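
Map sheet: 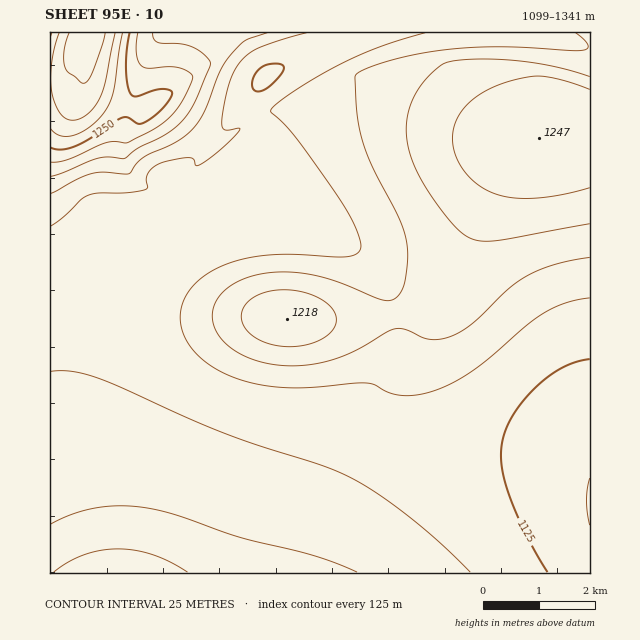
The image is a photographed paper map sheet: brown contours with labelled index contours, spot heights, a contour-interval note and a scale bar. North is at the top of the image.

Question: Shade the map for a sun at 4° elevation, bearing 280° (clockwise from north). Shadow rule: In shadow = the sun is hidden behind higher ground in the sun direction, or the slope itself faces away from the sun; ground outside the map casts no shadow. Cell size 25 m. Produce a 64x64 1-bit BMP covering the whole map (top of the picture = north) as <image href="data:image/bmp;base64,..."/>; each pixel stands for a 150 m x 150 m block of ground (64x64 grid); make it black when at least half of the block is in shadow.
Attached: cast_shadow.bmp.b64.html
<image width="64" height="64" href="data:image/bmp;base64,Qk0+AgAAAAAAAD4AAAAoAAAAQAAAAEAAAAABAAEAAAAAAAACAAATCwAAEwsAAAIAAAAAAAAA////AAAAAAAAAAAAAAAAAAAAAAAAAAAAAAAAAAAAAAAAAAAAAAAAAAAAAAAAAAAAAAAAAAAAAAAAAAAAAAAAAAAAAAAAAAAAAAAAAAAAAAAAAAAAAAAAAAAAAAAAAAAAAAAAAAAAAAAAAAAAAAAAAAAAAAAAAAAAAAAAAAAAAAAAAAAAAAAAAAAAAAAAAAAAAAAAAAAAAAAAAAAAAAAAAAAAAAAAAAAAAAAAAAAAAAAAAAAAAAAAAAAAAAAAAAAAAAAAAAAAAAAAAAAAAAAAAAAAAAAAAAAAAAAAAAAAAAAAAAAAAAAAAAAAAAAAAAAAAAAAAAAAAAAAAAAAAAAAAAAAAAAAAAAAAAAAAAAAAAAAAAAAAAAAAAAAAAAAAAAAAAAAAAAAAAAAAAAAAAAAAAAAAAAAAAAAAAAAAAAAAAAAAAAAAAAAAAAAAAAAAAAAAAAAAAAAAAAAAAAAAAAAAAAAAAAAAAAAAAAAAAAAAAAAAAAAAAAAAAAwAAAAAAAAODwAAAAAAAA8fgAAAAAAAB5+AAAAAAAAHn+AAAAAAAAfP/AAAAAAAA+f/AAAAAAAD4/+AAAAAAAPz/8AAAAAAAfn/4AAAAAAB+P/wAAAAAAH8f/AAAAAAAf4f8AAAAAAB/4/wAAAAAAH/5/AAAAAAAf/58AAAAAAA/8BwAAAAAAD+AAAAAAAAA=="/>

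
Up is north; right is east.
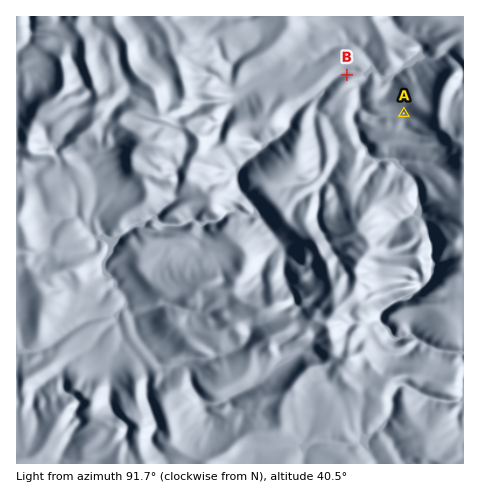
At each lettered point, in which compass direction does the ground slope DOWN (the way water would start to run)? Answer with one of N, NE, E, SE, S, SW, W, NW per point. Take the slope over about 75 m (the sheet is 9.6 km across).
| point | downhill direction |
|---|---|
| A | SW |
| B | N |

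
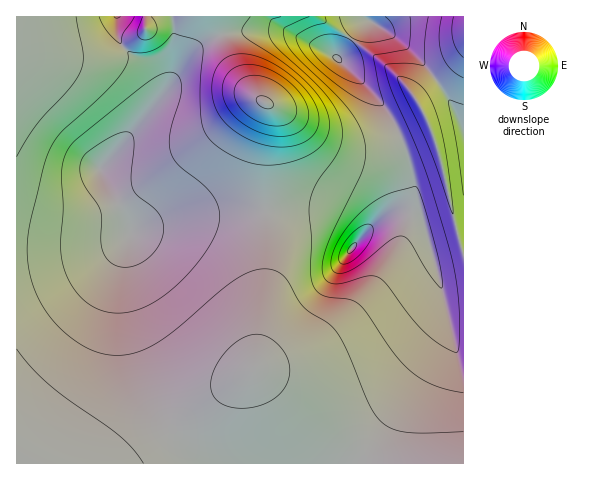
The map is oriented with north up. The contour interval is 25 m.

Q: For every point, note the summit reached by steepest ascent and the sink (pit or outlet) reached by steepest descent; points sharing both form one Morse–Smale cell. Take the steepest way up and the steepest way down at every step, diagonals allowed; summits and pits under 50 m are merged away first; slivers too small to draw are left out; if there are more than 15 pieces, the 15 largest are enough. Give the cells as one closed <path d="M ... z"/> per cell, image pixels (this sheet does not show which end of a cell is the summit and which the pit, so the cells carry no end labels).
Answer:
<path d="M216 16l-200 1 0 446 447 1 1-334-9-21-20-29-20 17 11 19 3 8-2 2-28 12-27 9-16 1-21-5-55-34-18-8-11-10-20-30z"/><path d="M364 16l-147 0 0 2 8 29 8 19 9 15 15 17 31 16 27 19 20 10 27 5 28-6 37-16 2-2-3-8-11-19 21-17-31-35-16-13-21-11z"/><path d="M463 16l-98 1 3 4 21 11 16 13 32 34 27-25z"/><path d="M463 54l-27 26 19 29 8 20z"/>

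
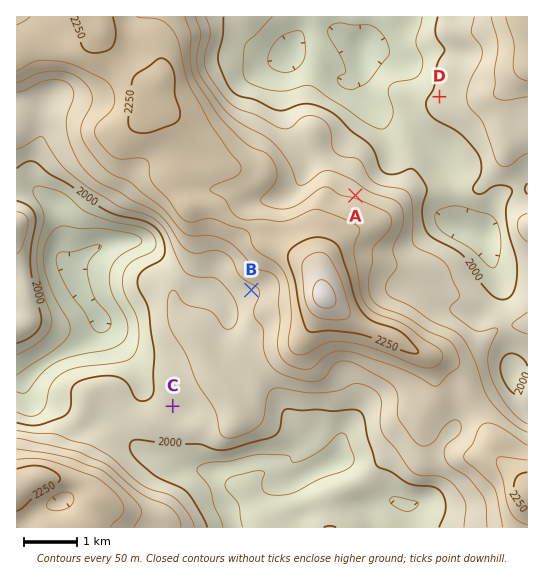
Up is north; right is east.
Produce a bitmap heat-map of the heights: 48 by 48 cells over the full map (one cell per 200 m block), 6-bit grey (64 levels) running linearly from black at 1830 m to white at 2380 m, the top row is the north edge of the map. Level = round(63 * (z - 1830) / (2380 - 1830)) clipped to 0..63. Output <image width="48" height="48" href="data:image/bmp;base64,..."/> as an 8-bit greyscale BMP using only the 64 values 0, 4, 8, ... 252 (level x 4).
<image width="48" height="48" href="data:image/bmp;base64,Qk02DQAAAAAAADYEAAAoAAAAMAAAADAAAAABAAgAAAAAAAAJAAATCwAAEwsAAAABAAAAAAAAAAAAAAEBAQACAgIAAwMDAAQEBAAFBQUABgYGAAcHBwAICAgACQkJAAoKCgALCwsADAwMAA0NDQAODg4ADw8PABAQEAAREREAEhISABMTEwAUFBQAFRUVABYWFgAXFxcAGBgYABkZGQAaGhoAGxsbABwcHAAdHR0AHh4eAB8fHwAgICAAISEhACIiIgAjIyMAJCQkACUlJQAmJiYAJycnACgoKAApKSkAKioqACsrKwAsLCwALS0tAC4uLgAvLy8AMDAwADExMQAyMjIAMzMzADQ0NAA1NTUANjY2ADc3NwA4ODgAOTk5ADo6OgA7OzsAPDw8AD09PQA+Pj4APz8/AEBAQABBQUEAQkJCAENDQwBEREQARUVFAEZGRgBHR0cASEhIAElJSQBKSkoAS0tLAExMTABNTU0ATk5OAE9PTwBQUFAAUVFRAFJSUgBTU1MAVFRUAFVVVQBWVlYAV1dXAFhYWABZWVkAWlpaAFtbWwBcXFwAXV1dAF5eXgBfX18AYGBgAGFhYQBiYmIAY2NjAGRkZABlZWUAZmZmAGdnZwBoaGgAaWlpAGpqagBra2sAbGxsAG1tbQBubm4Ab29vAHBwcABxcXEAcnJyAHNzcwB0dHQAdXV1AHZ2dgB3d3cAeHh4AHl5eQB6enoAe3t7AHx8fAB9fX0Afn5+AH9/fwCAgIAAgYGBAIKCggCDg4MAhISEAIWFhQCGhoYAh4eHAIiIiACJiYkAioqKAIuLiwCMjIwAjY2NAI6OjgCPj48AkJCQAJGRkQCSkpIAk5OTAJSUlACVlZUAlpaWAJeXlwCYmJgAmZmZAJqamgCbm5sAnJycAJ2dnQCenp4An5+fAKCgoAChoaEAoqKiAKOjowCkpKQApaWlAKampgCnp6cAqKioAKmpqQCqqqoAq6urAKysrACtra0Arq6uAK+vrwCwsLAAsbGxALKysgCzs7MAtLS0ALW1tQC2trYAt7e3ALi4uAC5ubkAurq6ALu7uwC8vLwAvb29AL6+vgC/v78AwMDAAMHBwQDCwsIAw8PDAMTExADFxcUAxsbGAMfHxwDIyMgAycnJAMrKygDLy8sAzMzMAM3NzQDOzs4Az8/PANDQ0ADR0dEA0tLSANPT0wDU1NQA1dXVANbW1gDX19cA2NjYANnZ2QDa2toA29vbANzc3ADd3d0A3t7eAN/f3wDg4OAA4eHhAOLi4gDj4+MA5OTkAOXl5QDm5uYA5+fnAOjo6ADp6ekA6urqAOvr6wDs7OwA7e3tAO7u7gDv7+8A8PDwAPHx8QDy8vIA8/PzAPT09AD19fUA9vb2APf39wD4+PgA+fn5APr6+gD7+/sA/Pz8AP39/QD+/v4A////ALC0uLi8vLy4sKickIyIhHhoVEQ0MDxISEhERERMTExIQDw8PDg8QExUYGx0gJCgrLy0sKystLi4tLCklIyIgHBcTDwwNDxEREREQERITEhEPDg4ODg4PEhQXGh0gJSsuMi8sKSkrLi8uLCgkIB4cGBQRDgwNDw8PDw8QERMTEhEPDg4ODg4PERQYGh0hJy4yNTMwLSssLS4sKCMeGhkXFBIPDQ0PDw4ODQ0OEBITExISEA8PEBERExYZHB8jKC8zNDU0Mi8tLSsoIx0YFRQSERAODQ0ODg4NDQwMDQ4QERITEhESFBYXFxkcHyImKi8yMTIxLywqKCYiHRgVExIRDw4NDA0NDQ4ODQ0NDAwMDQ8RExMVGBsbHB0gIyYpKy0vKisqKCYkIR4bGBUTEhIREBAPDw8ODg0NDQ4ODQwLCw0QExUXGh0eHiAjJigqKysqJCMiIB8dGxkXFRQTEhISEhITFBQTEhAQDw8ODg4NDA4RFBcZHB4fHh8iJSgqKigmHhwbGxkYFxYWFRQUFBUVFRUVFxkZFxUUExEQDw8ODQ8SFhkbHSAgHx8fIicpKCYjFhUVFhYWFRQUFBQVFhYWFhYWGBscHBoXFBIREBAQDxATFhodHyEhIB8fISUmJCEdDw4QEhQVFRQUFBUVFhYVFRUWGBsdHRsYFRMSEhISEhITFxseICIiISAgISMiIBsXCwsNEBIUFhUVFRUUFBUVFRUXGhweHRwZFRQVFRUVFRUVFxoeISIjIyIhIiIgHBcVCAkMDxIUFhYVFRQTExUVFhcZGx0dHBwaFxcYGBgYGBcXGBseISIjJCMiIiEdGBQUBwgLDhETFRUVFRMSExUWFxgaHR0cHBwbGxsdHh0cGhkZGx0gISMkJSMjIyAbFRITCAcICw4QERISEhERExUWFxkcHRwcHBwdHiAiIyEeHBsdHyEiJCYoJyUkIh4ZFBETCggICAkLDA0NDg4QEhUWFxocHBwcHB0eIiUnJyQhHx8hIyUnKSwtKyglIR0YFBITDgwJCAcHCAgJCgwPEhUWGBscHBscHB0gJCkrKiglJCUnKCstMDAuLCgkIBwYFRQVFBENCggGBQUFBwoOEhUYGhwcGxsbHB4gJSouLiwrKystLzEyMS4qKCUhHRsaFxYXGBURDAkHBAICBQgOExYZGxwcGxoaHB4gJCkuMDAwMTEyMjIxLiklIiAdGhkZGRkZGBcTDQkGAwECBAkOExcaGxsbGhkZHB8gJCkuMzU2NjUyLy0qJyMgHRsaGBcYGBkaFxYSCwcEAgEDBgsQFBcaGhoZGRgZHB8hJCkvNjo7OTUvKSUjIR8dGxkZGBcXFhcYFxYQCQUCAQMFCQ4SFRgZGRgYGBgZHB8hJCkxOT09OTIqJCEfHh0cGxoZGBcVExQXFxUNBwMBAQQHCxATFhgZGRgYGBkbHR8hJCoyOT08NzAoIx8eHRwcGxoZGBUSERMWFxMLBQIBAgQHCxATFhcYGRkZGRodICIjJSwzOTs6NS4oIyAeHR0cGxoYFhIPDxIVFxIJBAIBAgQHCg4RExUXGRsbGxwfIiUnKS80ODk3Mi0oJCEfHh0cGhkXFBAODxIVGBIJAwICAgMFBwoNDxIXGx4eHR4hJSkrLTA0Njc1MSsnJCIfHRsaGRcVEQ0MDhIVGRMKBAMDAwIDBAYICxEYHyEhISIlKCssLS8xMzMyLysoJSIfHBkXFhMQDQoKDhMXGxUMBwYGBgUFBgcJDBMcIyUlJScoKisrLCwuLy8uLSsqKCUhHBgUEQ0LCQgJDhUaHBYOCggJCgoLDQ4QExkhKCopKSorKysrKyssLS0sKyoqKScjHRgSDgsJCQoLEBYbGRUOCgoLDQ8SFRcYGyAnLC0sKysqKSgoJycpKysqKSkoJyUjHhcRDgwLDA0OEhYYFBEMCgsOERQXGh0fIiYqLS4tLCspJyYkIyIkJykoJyYlIyIgHBcSEA8PEBEREhQVEQ4NDQ8SFhkcHiEkJyosLCwrKiopKCclIiAgIyYlJCMhHhwbGhYTEhERExQTExMUEQ8QERQXGx4hIyQnKiwtLCwrKyoqKSknJCEfHyIjIR8dGRcWFhUTERAREhQUFBQUEhETFRgcHyIlJycoKiwtLCwsLCsrKikoJCAeHR4fHhwaFhMTFBMSEA8QERMWGBcWFRQVGBseISQoKioqKywsLCwsLCwrKScmIx8cHBwcGhoYFRIREhIQDw8QERMXGhoYGBcYGhwgIycrLS0tLCwsLCwsLCspJyUjIB0cGxsaGBcWExEQEhEPDw8RExUZHBwbHBoZGx0hJiotLi8vLy4uLi0tLComIyEfHRsbHBwZFxUTEQ8QERAPDxASFBYaHR0dHRsaGx4iJiotLzAxMTAwLy4sKicjIB4cGhkbHBwZFRMQDg4PEBAREhMUFhgbHR0dHRwbHB4hJSgrLjAxMTExMC4sKCMeHBoYFhYYGhkWEg8NDAwOEBESFBUWGBkcHR4eHRwaGx0gIyYpLDAxMjIxMC0qJB4ZFxYUEhMUFRMRDgwKCgwOEBITFRYXGRsdHh4eHhwbGxwfIyYoLC8xMjIxLywmHxkVExIQDxAQEQ8NCgkJCgwPERITFRYYGhweHx8fIiAdHB4gJCcqLC8xMjIxLikiGxURDw4NDAwNDgwKCAgICQwODxASFBYYGRweICIjKCUjIiMlKCssLS8wMjIxLSUdFxMQDQsKCQkKCwsJCAgHCAoLDA0QFBYXGRseISQmKyopKSkrLS4uLi4vMDEwKyMbFRIQDQoIBwcICgoJCAYFBggJCgwPExUWFxodISQnLSwsLC0uMDAwLy4uLy8uKiMbFRIQDQsJBwYGCQoJBwUEBggJCg0QEhQVFhkcICQmLCwsLS0vMTIxLy4uLi4tKSQdFxMQDgwKCAYHCQoIBgQEBggJCw4QExUWFxocICQmLCwsLC0vMTMyMC0tLS0rKCQeGBMREA4MCggICQkIBwYGBwkKCw0QFBYYGRsdISUnKissLC4wMjIyLywrKyspJyIcFxMSEhAODAsKCQoJCAkJCQsMDA0QFBYXGBseIyYoA=="/>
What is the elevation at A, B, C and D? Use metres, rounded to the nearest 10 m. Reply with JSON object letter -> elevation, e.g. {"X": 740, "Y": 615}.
{"A": 2140, "B": 2090, "C": 2010, "D": 2010}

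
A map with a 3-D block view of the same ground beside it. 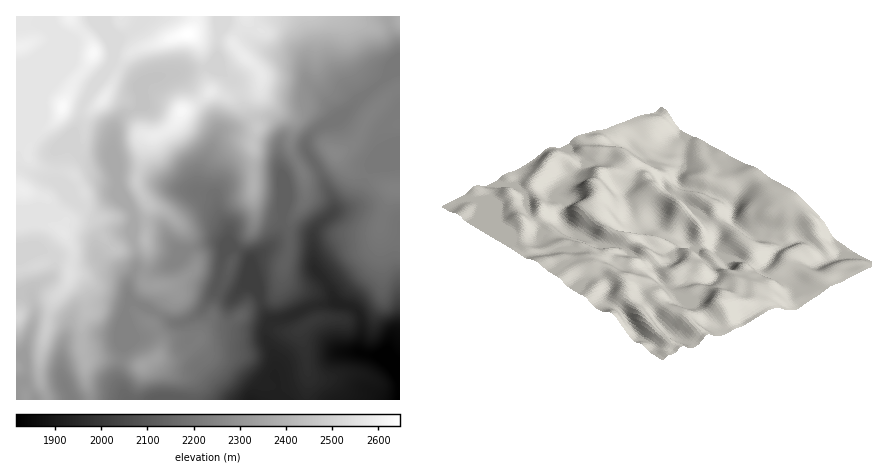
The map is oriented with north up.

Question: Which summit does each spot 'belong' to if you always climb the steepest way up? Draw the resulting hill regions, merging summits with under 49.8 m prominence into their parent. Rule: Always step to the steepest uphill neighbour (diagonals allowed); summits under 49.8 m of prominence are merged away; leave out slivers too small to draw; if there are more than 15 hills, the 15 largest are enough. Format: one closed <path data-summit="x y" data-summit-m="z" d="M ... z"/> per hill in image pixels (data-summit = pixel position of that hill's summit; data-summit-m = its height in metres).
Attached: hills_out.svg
<path data-summit="188 34" data-summit-m="2647" d="M218 16l-112 0 0 8 7 24 0 12-19 26-11 18-3 18-6 10 0 10-6 0-12 8 0 30 24 25 6 3 6 2 6-1 18-14 12 9 6 12-1 16-17 7-15 15 0 6 25 18 4 23 26 11 18 11 8 0 6-3 2 20 21 28 27 29 6 3 156 0 0-328-12 3-46 41-28 15-8 13 3 10-21 12-6 7-3-11 0-16 3-10-5-10-5-5-8-3-10 1-16 9-16 3-4 3-18 38-2 12 4 9-32-6-32-14-22-3-4-26 5-22 7-8 16-8 0-10 8-14 20-8 38-6 7-4 5-10 0-18 2-4z"/><path data-summit="62 106" data-summit-m="2628" d="M106 16l-90 0 0 236 14 0 10-3 15 9 0 8-3 8-14 10-6 6-1 4 4 14-1 12 18 0 10 4 4 4-2 16 40-7 14 0 7-15 1-14 4-6-4-24-6-7-16-8-3-3 0-6 19-18 13-4 1-16-2-6-14-15-20 14-6 1-6-2-6-3-24-25 0-30 12-8 6 0 0-10 5-8 4-20 11-18 19-26 0-12z"/><path data-summit="244 58" data-summit-m="2583" d="M388 16l-168 0-2 38-8 12 12 5 14 13 7 22 0 10-3 6-8 6-5 2 11-2 20-10 14 3 10 15-3 10 0 16 3 11 6-7 20-11-2-11 8-13 28-15 46-41 12-3-1-22z"/><path data-summit="182 112" data-summit-m="2621" d="M210 67l-50 9-14 8-6 12 0 10-16 8-9 12-3 28 4 17 22 2 32 14 32 5-3-2-1-6 2-12 16-34 4-6 16-6 7-10-1-14-6-18-14-13z"/><path data-summit="142 366" data-summit-m="2347" d="M132 301l-4 3-3 10 1 26-8 32 0 8 10 20 116 0-13-10-39-46-2-4-2-20-6 3-8 0z"/><path data-summit="16 316" data-summit-m="2510" d="M28 293l-12 1 0 62 7 0 12-40-3-20z"/>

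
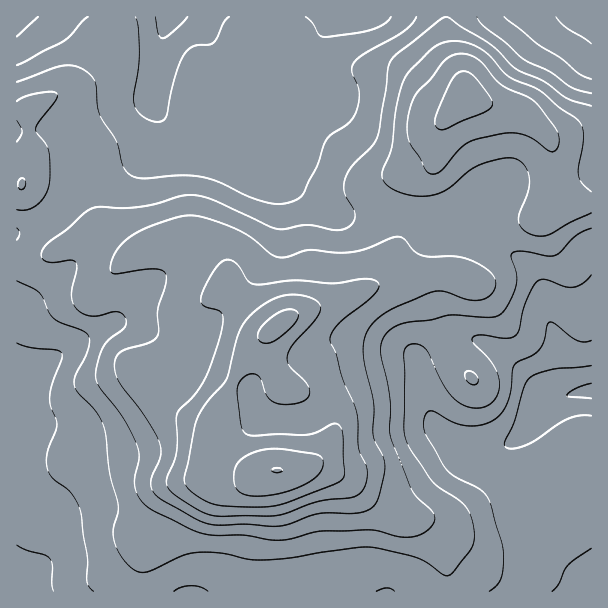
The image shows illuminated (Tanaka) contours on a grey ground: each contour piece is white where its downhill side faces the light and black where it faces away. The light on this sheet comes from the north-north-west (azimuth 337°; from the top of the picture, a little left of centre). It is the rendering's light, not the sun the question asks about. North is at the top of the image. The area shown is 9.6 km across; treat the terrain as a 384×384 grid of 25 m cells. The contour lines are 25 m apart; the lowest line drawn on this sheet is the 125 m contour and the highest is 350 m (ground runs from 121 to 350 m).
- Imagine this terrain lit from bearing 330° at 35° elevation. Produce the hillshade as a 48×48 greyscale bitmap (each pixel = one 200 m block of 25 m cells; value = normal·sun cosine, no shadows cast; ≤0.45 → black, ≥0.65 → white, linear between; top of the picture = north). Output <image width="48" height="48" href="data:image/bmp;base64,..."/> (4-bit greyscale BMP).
<image width="48" height="48" href="data:image/bmp;base64,Qk32BAAAAAAAAHYAAAAoAAAAMAAAADAAAAABAAQAAAAAAIAEAAATCwAAEwsAABAAAAAAAAAAAAAAABEREQAiIiIAMzMzAERERABVVVUAZmZmAHd3dwCIiIgAmZmZAKqqqgC7u7sAzMzMAN3d3QDu7u4A////AJqrupmIdmd4iId3iIiIiImZmYd3iIiIiJmru6mYdmZ3iId3d3iIiIiJmId3iIiIiImau6qYdmZmd3dmZmd3d3Z3iId3iIiIiIiJqqqpmHZmZmZlVVVVZmVWd3d4iYiHd4iJqqqqqYdlM0RERFVVRVVmd3eImZmIiJmZmru6qYdTIREiI0VVRWd3iIiImamZiKmZmru6l2VEIQABESNERXmZmZmImaqZmaqZmqqql2VWZTIhAAI0RXmaq7qpmaqZmaqZmaqqqpiIiYZUIRI0VWiaq8u6maqZmaqZmaq7zdypmrqHZURWZmeZq7u6qqqZmaqpmaq7ze7Kms3LqodniHeZmqqqqrqpiKu6qqqrvN3bmc7u3cqHiYiZmZmZq7upmKq7qqqqqrzcmK3u7dyXeIiJmYd3irzLmaqqqqqpmavdqJrMy8yoZnd4mHZVZ6zduqqqqZmZmaveyYmZmau5dmZniHZERYve3bupmYiJmave2omYh4mph3ZniHZUNGi83bu7qYiJmavO65mZiImZiHd3iIdlRFZ4mqvMy6qZmZq965iamZmZiId4mZmHZVVmZoms3cu6qqqs3JiJmqqYiIiImqqpdkVmVXeKzu3My6qr3ah3eJqYd3iImru5hlVnZnd3m97ty7qqzcp1RXiYdmZ4iaqYdmZ3d5h3eKzdy6mZvdynQ0aIZVVWeId2ZneIiJmYdmiru6mYm97shUVmZURFZmVVVniIiJmZh2Z5q7qpis7/2od3ZVRVZmVFVWeIiImaqoZ4qru6mazv/suphmZmZmZVVVZ4iIiKvLh4mqvMqZve/tzLuYh3d4iHdlZ3d4h4rMqHeJq8upq93czMy6qpmqqqmGZneKmImsyod4mru6qrzMzMzLuqu8y7qHZmeMy5mbzLmIiau6qrzMzN3Lqqu8u6l2VVZrzLqavNy6mau7u8zczN3LqpqqqZh2ZURIm7uqvN3dy7zMzM3dzMy7qpmZmZmZhkM0aKu7u83u3czMzMzcu6qqqZiJmaqrqGVUVpqru83d7dzMzLu7uqmZmHZ3iaq7upiGZomqq7zd3dzLu6qru6qZmHVWeJqrupmph4mqmqvM3cy7qpmru7u6mYZVZ4maqpiamImZmZq8zMu6qZmqvMzMqZhlVniJmXd7qYmZmZqru6qqmZmau83dyph1VmZ4iHd7qZmZmZmqqqqZmZmaq8zdy5h1VVZniId5mZmZmaqqqpmZmZmqq7zN3KmGVVZniZmJiIiZmZqqmZmZmaqqqrvN3cunZmd4mru6qIiIiJqqqZmqqqqqqqvN3cy5d4mqq83dy5iIiImrqZqqqqqqqqq83t3bqavNzM3v7cqZh3irqqqrqqmaqqqs3u3cuqze7Mzf/ty6mHeruqqqqpmaq6q83e7uy6vN3Lu+7t26qYecy6qqqpmau8zN3u7v7Lu8zLqt3dy7qoec3LqqqqmZvM3u/+7v7cu7u7qszMy7upeL3buqqqqZq83e//7d3cu6qqqszMy7u5d63cuqqrqpqrze7/7czMu6qqqg=="/>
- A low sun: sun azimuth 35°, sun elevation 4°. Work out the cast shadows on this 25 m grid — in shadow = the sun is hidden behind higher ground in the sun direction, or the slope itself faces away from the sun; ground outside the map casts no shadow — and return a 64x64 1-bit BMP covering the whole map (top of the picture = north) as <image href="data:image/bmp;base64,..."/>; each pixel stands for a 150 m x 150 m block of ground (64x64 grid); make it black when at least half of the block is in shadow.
<image width="64" height="64" href="data:image/bmp;base64,Qk0+AgAAAAAAAD4AAAAoAAAAQAAAAEAAAAABAAEAAAAAAAACAAATCwAAEwsAAAIAAAAAAAAA////AAAAAAAAAP8AAAAAAAAB/4AAAAAAAAH/4AAAAAAAAf/wAfAAAAAB//gD8AAAAAP//gPwAAAAB///98AAAAAH///8AAAAAAf///gAAAAAD///+AAAAAAH+P/4AAAAAAPgB8AAAAAAAAAAAAAAAAAAAAAAAAAAAAAAAAAAAAAAAAAAAAAAAAAAAAAAAAAAABAAAAAAAAAA+AAAAADAAAD8AAAAAeAAAfwAAAAB4AAB+AAAAAHgAADwAAAAAcAAAAAAAAABAAAAAAAAAAAAAAAAAAAAAAAAAAAAAAAAAAAOAAAAAAAAAAcAAAAAAAAABwAAAAAAeAAHgAAAAAD4AAMAAAAAAPAAAAAAAAAA4AAAAAAAAAAAAAAAAAAAAAAAAAAAAAAAAAAAAAAAAAAAAAAAAAAAAADgAAAAAAAAAcAAAAAAAAAAwAAAAAAAAAAAgAAAAAAAAACAAAAAAAAAAAAAAAAAAAAAAAAAAAAAAAAAAAAAAAAAAAAAAAAAAAAAAAAAAAAAAAAAAAAAAAAAAAAAAAAAAAAAAAAAAAAAAAAAAAAAAAAAAAAAAAAAAAAAAAAAAAAAAAAAAAAAAAAAAAAAAAAAAAAAAAAAAAAAAAAAAAAAAAAAAAAAAAAAAAAAAAAAAAAAAAAAAAAAAAAAAAAAAAAAAAAAAAAAAAAAAAAAAAAAAAAAAA=="/>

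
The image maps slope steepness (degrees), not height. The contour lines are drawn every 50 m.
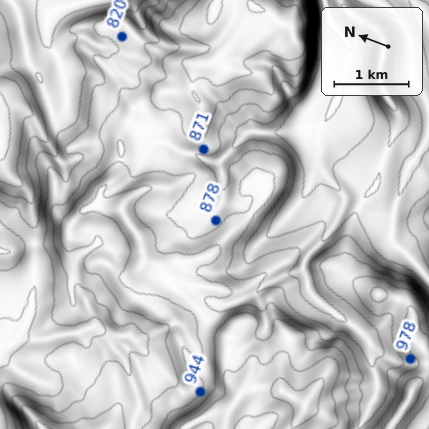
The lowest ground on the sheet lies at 590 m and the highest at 1130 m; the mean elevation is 870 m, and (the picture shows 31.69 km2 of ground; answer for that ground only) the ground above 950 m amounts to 7.1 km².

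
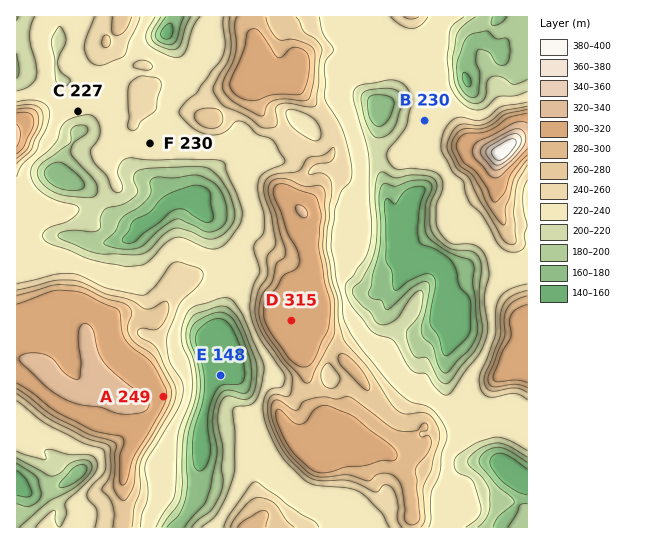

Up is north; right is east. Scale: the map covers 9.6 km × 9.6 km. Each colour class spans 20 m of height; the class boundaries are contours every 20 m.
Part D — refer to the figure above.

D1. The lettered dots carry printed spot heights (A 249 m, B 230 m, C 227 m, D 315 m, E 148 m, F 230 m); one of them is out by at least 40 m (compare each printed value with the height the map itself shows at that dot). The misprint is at A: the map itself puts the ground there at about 309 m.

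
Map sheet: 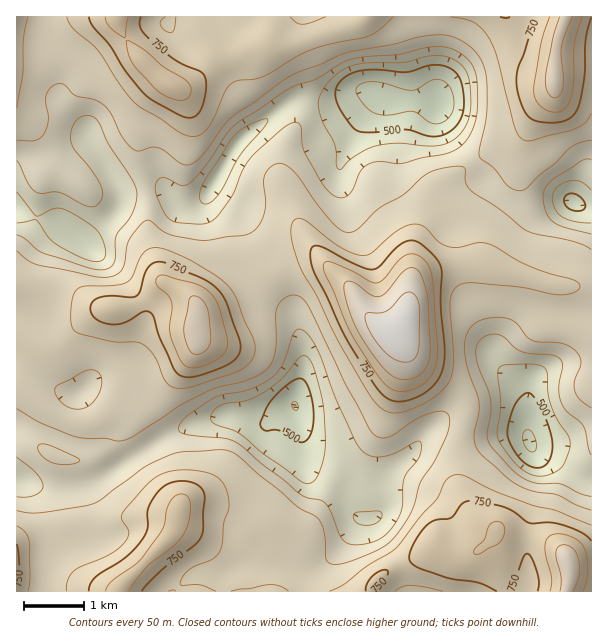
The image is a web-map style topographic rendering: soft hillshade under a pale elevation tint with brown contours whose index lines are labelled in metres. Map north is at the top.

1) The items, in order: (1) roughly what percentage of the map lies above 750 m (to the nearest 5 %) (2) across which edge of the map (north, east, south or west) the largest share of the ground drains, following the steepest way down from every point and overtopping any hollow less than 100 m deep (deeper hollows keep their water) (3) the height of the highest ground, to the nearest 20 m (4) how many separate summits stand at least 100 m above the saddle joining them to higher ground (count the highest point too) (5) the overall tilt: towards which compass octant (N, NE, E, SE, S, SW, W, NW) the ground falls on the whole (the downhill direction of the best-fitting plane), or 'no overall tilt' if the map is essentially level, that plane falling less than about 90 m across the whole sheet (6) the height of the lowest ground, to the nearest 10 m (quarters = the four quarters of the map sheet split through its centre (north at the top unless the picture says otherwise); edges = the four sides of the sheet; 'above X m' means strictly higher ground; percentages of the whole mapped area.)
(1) About 15 % of the map lies above 750 m.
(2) Most of the ground drains across the western edge.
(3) The highest ground is at about 920 m.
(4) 6 summits rise at least 100 m above their surroundings.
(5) No overall tilt - high and low ground are spread across the sheet.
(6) The lowest ground is at about 430 m.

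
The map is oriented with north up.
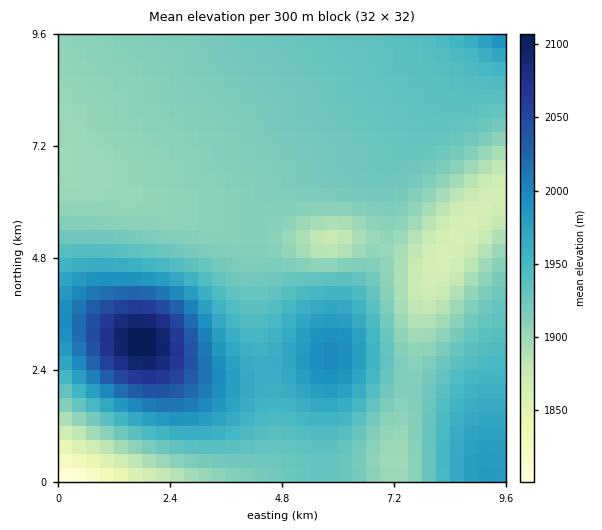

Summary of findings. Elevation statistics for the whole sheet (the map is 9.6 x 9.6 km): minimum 1790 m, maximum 2110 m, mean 1935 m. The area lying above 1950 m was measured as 23.3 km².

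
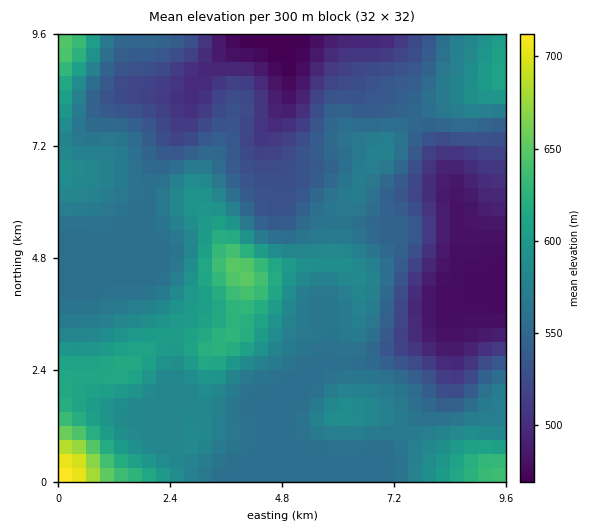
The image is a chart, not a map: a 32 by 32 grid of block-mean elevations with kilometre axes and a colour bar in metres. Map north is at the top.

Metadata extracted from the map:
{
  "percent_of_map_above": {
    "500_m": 88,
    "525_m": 78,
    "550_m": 64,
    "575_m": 31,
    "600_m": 13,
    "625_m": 4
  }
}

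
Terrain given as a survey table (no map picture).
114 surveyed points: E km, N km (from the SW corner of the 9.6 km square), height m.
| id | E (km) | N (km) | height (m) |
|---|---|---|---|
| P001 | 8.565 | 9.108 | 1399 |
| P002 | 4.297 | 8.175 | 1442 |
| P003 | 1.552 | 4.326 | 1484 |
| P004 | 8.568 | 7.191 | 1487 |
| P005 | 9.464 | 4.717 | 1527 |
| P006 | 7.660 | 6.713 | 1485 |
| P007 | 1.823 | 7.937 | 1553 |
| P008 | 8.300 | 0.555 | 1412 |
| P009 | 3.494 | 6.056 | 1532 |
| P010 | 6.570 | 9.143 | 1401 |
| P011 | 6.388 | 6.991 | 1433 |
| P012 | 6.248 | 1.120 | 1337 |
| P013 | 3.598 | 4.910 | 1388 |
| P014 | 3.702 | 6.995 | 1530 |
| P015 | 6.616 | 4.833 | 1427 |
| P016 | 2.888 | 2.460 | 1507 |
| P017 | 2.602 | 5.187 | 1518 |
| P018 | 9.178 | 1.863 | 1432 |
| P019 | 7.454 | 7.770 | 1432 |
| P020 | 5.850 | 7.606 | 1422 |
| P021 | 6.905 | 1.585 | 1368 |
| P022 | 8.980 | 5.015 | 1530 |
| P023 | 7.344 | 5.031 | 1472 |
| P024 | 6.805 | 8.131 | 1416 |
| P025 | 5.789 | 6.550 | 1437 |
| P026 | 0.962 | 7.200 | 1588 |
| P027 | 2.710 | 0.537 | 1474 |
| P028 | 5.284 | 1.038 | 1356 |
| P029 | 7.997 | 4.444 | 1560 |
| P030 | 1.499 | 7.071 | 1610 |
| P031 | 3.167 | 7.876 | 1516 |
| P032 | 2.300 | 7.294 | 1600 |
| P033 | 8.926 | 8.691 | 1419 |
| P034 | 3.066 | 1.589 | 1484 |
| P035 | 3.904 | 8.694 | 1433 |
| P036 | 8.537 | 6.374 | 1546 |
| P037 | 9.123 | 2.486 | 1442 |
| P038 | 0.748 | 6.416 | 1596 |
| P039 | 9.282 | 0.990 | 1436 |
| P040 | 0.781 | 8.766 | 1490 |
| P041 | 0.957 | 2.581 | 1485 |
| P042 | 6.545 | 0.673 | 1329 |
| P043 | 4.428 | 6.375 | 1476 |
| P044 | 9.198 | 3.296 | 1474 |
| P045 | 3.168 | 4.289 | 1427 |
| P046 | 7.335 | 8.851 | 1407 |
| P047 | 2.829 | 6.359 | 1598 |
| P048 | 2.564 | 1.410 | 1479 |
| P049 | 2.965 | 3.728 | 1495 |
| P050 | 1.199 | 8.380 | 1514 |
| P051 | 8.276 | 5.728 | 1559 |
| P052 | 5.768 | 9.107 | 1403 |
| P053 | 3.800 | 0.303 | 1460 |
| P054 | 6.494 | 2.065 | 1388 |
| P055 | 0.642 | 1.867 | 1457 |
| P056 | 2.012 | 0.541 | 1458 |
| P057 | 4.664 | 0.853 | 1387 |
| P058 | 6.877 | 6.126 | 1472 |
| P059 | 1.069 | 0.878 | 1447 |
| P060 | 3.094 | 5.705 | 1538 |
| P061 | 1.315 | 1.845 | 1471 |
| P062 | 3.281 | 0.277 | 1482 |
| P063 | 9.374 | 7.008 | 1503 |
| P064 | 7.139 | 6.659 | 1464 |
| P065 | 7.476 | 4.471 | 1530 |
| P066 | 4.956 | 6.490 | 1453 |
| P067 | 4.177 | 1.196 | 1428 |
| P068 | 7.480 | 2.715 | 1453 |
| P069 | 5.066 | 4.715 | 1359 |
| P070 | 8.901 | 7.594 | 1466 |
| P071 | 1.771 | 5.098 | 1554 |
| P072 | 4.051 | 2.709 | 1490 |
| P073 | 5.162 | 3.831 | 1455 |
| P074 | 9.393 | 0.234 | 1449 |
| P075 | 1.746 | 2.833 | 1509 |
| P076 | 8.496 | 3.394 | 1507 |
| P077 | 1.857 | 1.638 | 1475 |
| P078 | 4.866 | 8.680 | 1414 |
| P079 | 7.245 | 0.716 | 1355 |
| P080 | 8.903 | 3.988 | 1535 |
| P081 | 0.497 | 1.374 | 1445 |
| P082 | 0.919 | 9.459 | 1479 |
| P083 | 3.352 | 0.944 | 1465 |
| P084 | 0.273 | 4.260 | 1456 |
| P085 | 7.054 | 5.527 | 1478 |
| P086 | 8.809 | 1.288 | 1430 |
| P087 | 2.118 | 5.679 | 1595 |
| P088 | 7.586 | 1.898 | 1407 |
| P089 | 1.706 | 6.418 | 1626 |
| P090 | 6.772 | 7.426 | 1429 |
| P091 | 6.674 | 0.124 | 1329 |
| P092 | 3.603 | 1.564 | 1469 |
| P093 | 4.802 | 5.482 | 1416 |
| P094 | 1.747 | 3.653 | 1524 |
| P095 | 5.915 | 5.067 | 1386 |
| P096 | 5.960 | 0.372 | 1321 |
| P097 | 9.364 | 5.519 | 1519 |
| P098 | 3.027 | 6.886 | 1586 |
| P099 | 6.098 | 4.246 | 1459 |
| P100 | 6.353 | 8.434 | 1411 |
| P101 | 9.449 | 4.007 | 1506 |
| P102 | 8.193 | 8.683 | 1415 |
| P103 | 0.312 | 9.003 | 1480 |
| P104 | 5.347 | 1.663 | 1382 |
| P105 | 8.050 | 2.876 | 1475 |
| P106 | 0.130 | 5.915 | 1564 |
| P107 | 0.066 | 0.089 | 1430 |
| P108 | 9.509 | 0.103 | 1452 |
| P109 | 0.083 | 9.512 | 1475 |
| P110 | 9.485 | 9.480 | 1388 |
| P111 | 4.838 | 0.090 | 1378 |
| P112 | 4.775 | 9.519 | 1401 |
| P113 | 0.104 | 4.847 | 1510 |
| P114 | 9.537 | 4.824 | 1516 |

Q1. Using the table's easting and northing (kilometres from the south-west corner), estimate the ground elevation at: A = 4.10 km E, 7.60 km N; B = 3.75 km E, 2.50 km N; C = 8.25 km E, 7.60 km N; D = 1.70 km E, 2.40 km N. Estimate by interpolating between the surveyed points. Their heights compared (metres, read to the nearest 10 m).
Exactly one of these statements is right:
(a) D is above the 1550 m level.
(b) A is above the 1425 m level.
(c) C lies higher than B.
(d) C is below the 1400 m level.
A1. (b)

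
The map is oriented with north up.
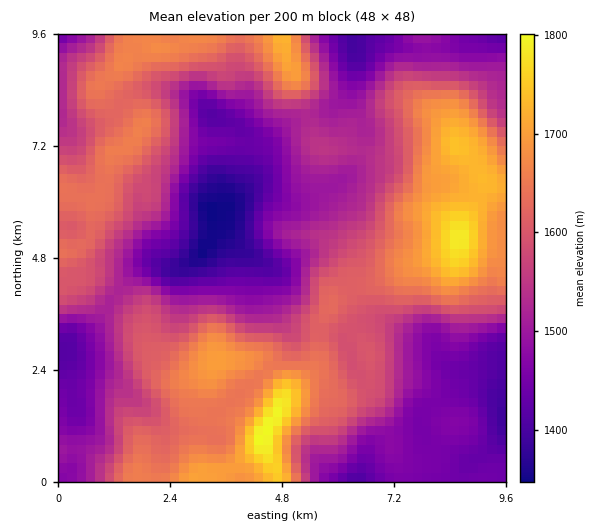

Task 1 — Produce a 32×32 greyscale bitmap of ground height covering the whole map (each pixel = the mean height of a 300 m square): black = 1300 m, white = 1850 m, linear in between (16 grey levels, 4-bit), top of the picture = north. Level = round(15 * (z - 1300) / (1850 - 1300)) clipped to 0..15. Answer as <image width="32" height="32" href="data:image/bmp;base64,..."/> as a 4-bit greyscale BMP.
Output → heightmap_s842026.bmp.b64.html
<image width="32" height="32" href="data:image/bmp;base64,Qk12AgAAAAAAAHYAAAAoAAAAIAAAACAAAAABAAQAAAAAAAACAAATCwAAEwsAABAAAAAAAAAAAAAAABEREQAiIiIAMzMzAERERABVVVUAZmZmAHd3dwCIiIgAmZmZAKqqqgC7u7sAzMzMAN3d3QDu7u4A////AFVnmqqru7u8uFRDRERERERVZ4mZqrq7zadlVEVUREREVWaJmZqprN2nZmVFVEREQ1VWiZmZmaztuIh2VVRERENEVoiImZmr3cqZh2ZURVRDRFZ3eJmZmr3bmZiHVEREM0RWd4mqqpms26mYh2VERDNERWeJqruqqrqpiIdlVEQzNEVoiZq7uqmZmYiHZUREMzNFeImau6qpiZmIh2VEREM0VniIiaqYiHiYiIdlVVVEVVZ4iHeIdmZ4mYiHdmZmZndmd4dmdmVWZ4mYiIiIiIiIdmZ1VVVUVVaJmZmZmqmZiIdlUzMzRERGiJmZqqu7qpiHZUMiIjMzRXiImqu8zLqZh2VDMhIiNFVniJmrvNy6mZh2VEIRIkVmd3iJqrzduomYh2VDERJFVmZ3iaq83LqZmYd2QhESNFVWZnmrvMy7mZmYh0MiIjRVVmZ4mru8y5mZmIdTIiI0VWVWd4q7vMuImZmHZDMzNFZmZneJu7zLeJqpmGVERERWd2ZnibvMuneJqph1REREVnZmZ4mszLlniZqpdUM0RWZmZmeJq7uoaJmZmHUzRVZmZmZoiqu6h3iZmYdlRVVoiHZVaJmqqXZompmHdmd2eaqGVFeIiId2aJmqmZiIiIq6hUNGZmZmZmeJqqqpmYibuXUzRFVVVVVVaKqqqqqZq7lkMzRFVURD"/>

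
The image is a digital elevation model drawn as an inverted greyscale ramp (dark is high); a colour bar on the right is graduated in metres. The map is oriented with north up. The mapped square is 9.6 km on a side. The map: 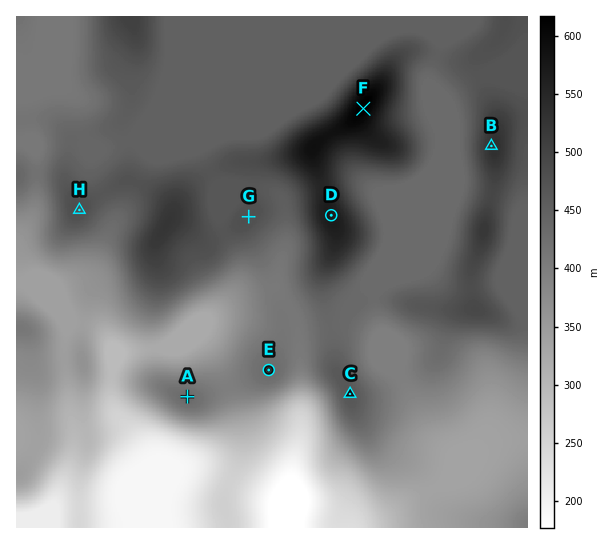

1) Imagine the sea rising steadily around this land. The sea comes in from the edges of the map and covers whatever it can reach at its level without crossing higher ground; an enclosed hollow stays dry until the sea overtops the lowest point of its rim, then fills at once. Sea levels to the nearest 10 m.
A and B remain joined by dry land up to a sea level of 400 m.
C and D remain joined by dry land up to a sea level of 440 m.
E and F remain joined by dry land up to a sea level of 410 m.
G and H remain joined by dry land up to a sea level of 470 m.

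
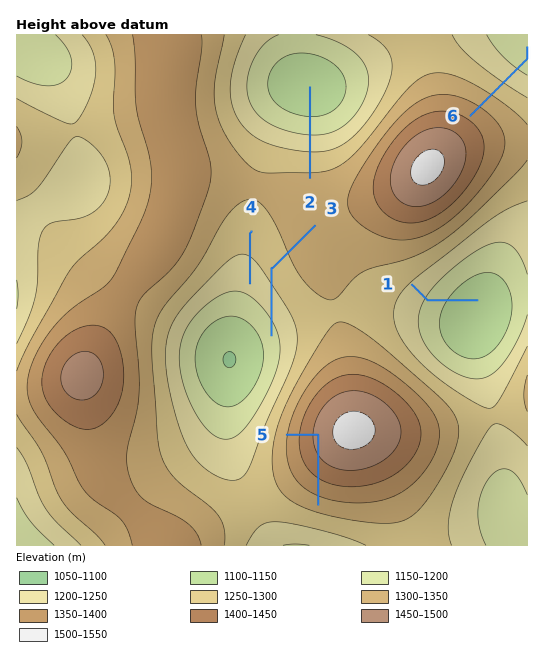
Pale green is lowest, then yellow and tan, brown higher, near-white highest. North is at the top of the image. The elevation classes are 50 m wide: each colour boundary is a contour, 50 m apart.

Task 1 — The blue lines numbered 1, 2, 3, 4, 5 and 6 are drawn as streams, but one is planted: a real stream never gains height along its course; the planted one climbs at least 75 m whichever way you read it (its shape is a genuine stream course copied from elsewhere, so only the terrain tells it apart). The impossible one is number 5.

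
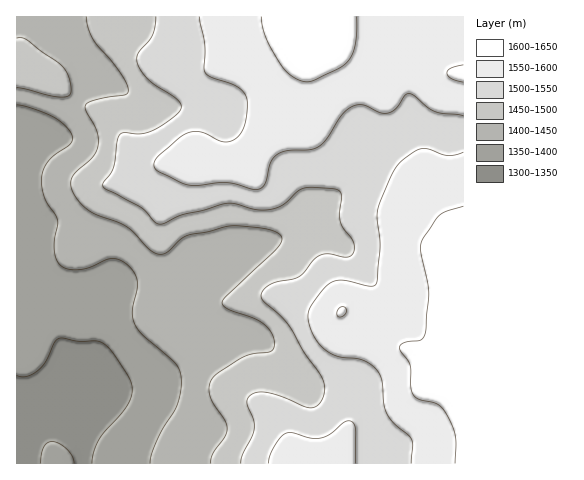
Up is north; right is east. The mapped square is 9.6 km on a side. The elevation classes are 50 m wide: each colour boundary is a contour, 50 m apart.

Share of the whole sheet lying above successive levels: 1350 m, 95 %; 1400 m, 83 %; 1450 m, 67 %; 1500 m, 52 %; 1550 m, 31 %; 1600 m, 7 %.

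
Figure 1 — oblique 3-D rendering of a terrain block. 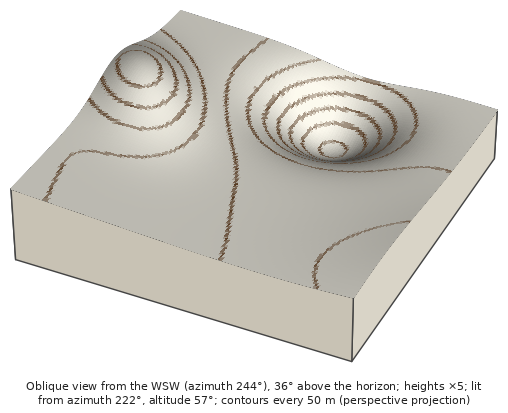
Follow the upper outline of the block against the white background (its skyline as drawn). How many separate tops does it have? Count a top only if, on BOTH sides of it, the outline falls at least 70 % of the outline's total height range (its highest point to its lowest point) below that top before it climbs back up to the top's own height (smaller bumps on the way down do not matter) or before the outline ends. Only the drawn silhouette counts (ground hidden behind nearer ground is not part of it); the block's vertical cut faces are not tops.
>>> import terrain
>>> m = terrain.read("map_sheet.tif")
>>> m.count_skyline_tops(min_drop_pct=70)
0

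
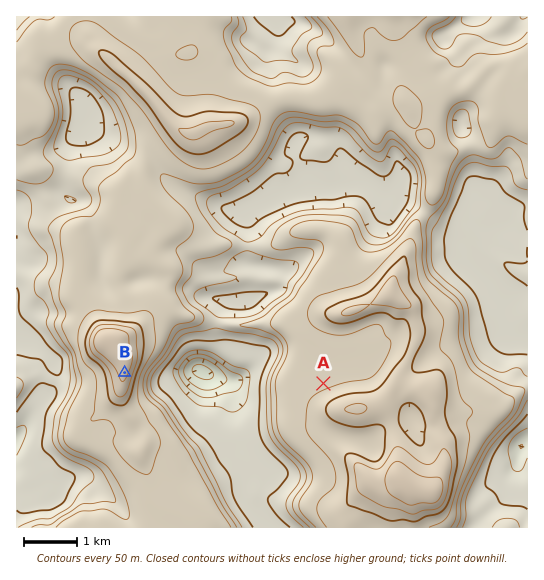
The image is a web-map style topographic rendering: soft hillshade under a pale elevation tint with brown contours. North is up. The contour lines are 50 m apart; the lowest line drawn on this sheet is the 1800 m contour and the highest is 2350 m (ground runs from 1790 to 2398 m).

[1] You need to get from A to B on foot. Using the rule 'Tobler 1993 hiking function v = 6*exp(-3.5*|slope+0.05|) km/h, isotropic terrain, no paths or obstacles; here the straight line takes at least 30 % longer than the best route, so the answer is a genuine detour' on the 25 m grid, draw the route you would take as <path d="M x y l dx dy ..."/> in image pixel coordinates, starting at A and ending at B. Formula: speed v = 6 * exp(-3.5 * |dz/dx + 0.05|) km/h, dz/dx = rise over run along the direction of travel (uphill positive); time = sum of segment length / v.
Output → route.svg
<path d="M323 383l-28-28-6-13-7-7-19-9-36 0-5-3-13 0-6 3-26 0-6 3-5 5-16 8-9 9-7 14-7 6-2 2"/>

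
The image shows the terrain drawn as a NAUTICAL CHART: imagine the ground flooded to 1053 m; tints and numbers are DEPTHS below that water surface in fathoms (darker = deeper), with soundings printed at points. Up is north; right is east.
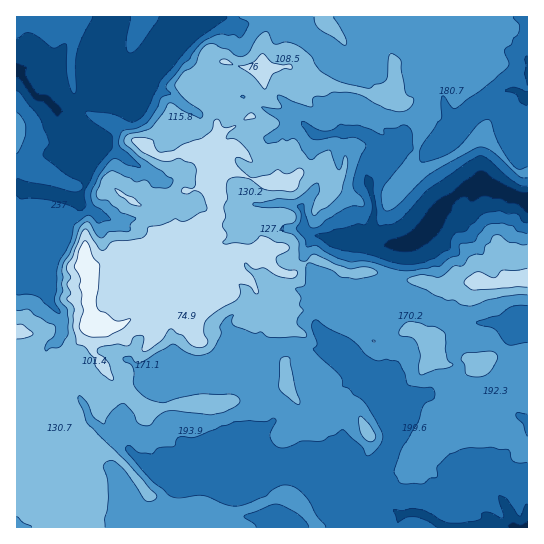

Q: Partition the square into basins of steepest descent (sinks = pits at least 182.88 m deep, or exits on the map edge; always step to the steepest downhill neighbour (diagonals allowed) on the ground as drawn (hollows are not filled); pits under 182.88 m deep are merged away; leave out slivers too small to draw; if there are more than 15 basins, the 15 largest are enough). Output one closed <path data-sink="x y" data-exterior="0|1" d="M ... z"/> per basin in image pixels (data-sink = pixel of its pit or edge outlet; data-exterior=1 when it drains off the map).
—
<path data-sink="527 527" data-exterior="1" d="M241 248l-7 0-12 7-9 1-8 6-26 36-4 11-15 13-8 19-23 25-4 9-4 5-8-1-18-25-3-5 1-16-3-5-17 22-10 9-7 18 4 17 13 21 2 11 4 8 10 15-5 22 10 5 6 10-2 42 430-1 0-246-2-2-19 1-9 4-15-3-26 2-8 4-11 1-13-7-22-1-29-8-27 1-33-14-11 5-9 9-7 2-10-4-14-14z"/><path data-sink="527 201" data-exterior="1" d="M527 16l-256 0-7 23-1 24-4 8-21-4-13-6-14 0-9 12-15 8-3 6 4 7 15 9 8 8 6 12-1 14-16 14 15 26 1 9-11-1-18 6-3 16-8 11 0 9 3 6-14 3-22 13-26 2-16 13-13 5 3 10-3 20 0 28 5 6-1 16 16 25 6 6 8-1 7-13 23-25 8-19 15-13 4-11 26-36 8-6 9-1 12-7 7 0 22 9 14 14 10 4 7-2 9-9 11-5 33 14 27-1 29 8 22 1 13 7 32-7 28 3 17-5 12 1z"/><path data-sink="17 70" data-exterior="1" d="M270 16l-254 1 0 314 3 1 4 5 4 31 10-9 28-2 8-7 12-16 3-5 1-16-1-14 3-20-2-11 12-4 16-13 26-2 22-13 14-3-3-6 0-9 8-11 3-16 18-6 11 1-1-9-15-26 16-14 1-14-6-12-9-8-12-7-6-10 3-5 15-8 9-12 14 0 13 6 21 4 4-8 0-16 8-26z"/>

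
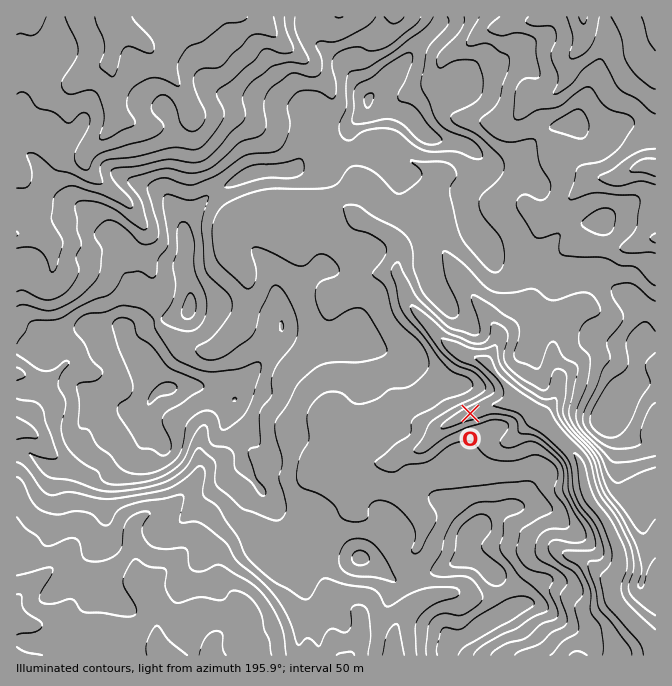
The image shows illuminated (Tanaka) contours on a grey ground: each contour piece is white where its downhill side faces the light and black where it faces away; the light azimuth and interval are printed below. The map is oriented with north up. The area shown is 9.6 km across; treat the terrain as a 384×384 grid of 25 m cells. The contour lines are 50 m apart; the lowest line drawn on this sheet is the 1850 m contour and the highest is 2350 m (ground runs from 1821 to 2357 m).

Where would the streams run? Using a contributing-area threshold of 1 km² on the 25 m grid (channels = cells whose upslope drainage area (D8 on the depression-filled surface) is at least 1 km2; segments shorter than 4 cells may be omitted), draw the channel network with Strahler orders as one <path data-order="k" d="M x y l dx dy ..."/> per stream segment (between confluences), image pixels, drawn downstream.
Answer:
<path data-order="1" d="M242 617l0 1-10 10-5 2-13 14 0 11"/><path data-order="1" d="M360 617l0 3 2 2 0 12-2 1 0 3-3 7-3 3 0 2-4 4 0 1-3 0"/><path data-order="3" d="M614 602l36 36 5 10 0 7"/><path data-order="1" d="M427 597l-7 3-8 7-2 0-10 10-5 10 0 7-1 1 0 20"/><path data-order="1" d="M562 552l2 2 3 0 7 3 5 0 6 3 17 17 5 1 2 2 1 15 4 7"/><path data-order="1" d="M68 548l0 2-28 28-3 4-2 0-18 18 0 18"/><path data-order="1" d="M422 514l-10-12-4-7 0-5-1-2 0-3-2-3-8-9-2-3 0-10 5-5"/><path data-order="1" d="M199 473l-2 5-5 5 0 2-23 23-4 2-5 0-1 2-7 0-2 2-3 0-3 3-2 0-8 8 0 3-2 2 0 7 2 1 0 9 1 1 0 24 2 2 0 3 3 7 4 3 1 5 4 3 1 5 5 7 0 5 2 2 0 30 3 6 5 5"/><path data-order="1" d="M337 472l8-2 7-3"/><path data-order="2" d="M352 467l3 0 2-2 5 0 2-2 23 0 3-1 5-5 5-2"/><path data-order="2" d="M400 455l7-3 7 0 1-2 3 0 4-3 2 0 21-22 2 0 3-3 14-7 8-2 16-8 14 0 2-2 8 0 2-1 4 0"/><path data-order="3" d="M557 435l18 18 0 2 4 3 1 4 0 3 2 2 0 6 2 2 0 15 1 2 0 3 2 3 13 14 0 2 5 4 7 14 0 3 5 9 0 3 2 1 0 7 1 2 0 7-3 6 0 5-2 2 0 5-1 2 0 18"/><path data-order="1" d="M328 423l2 4 0 5 2 1 0 5 2 2 0 7 1 1 0 5 13 14 4 0"/><path data-order="1" d="M534 418l8 7 7 3 6 7 2 0"/><path data-order="3" d="M518 402l7 5 5 1 25 25"/><path data-order="2" d="M495 373l12 12 0 2 5 5 2 5 4 5"/><path data-order="1" d="M67 363l-2 0-18 19-10 0-9-5-3 0-1-2-7 0 0-2"/><path data-order="1" d="M212 350l5-2 20-20 2 0 5-5 1-3 0-5 2-2 0-36-3-7-10-10 0-2-4-3-3-7 0-18 5-10 5-5 10-5 3 0 2-2 8 0 2-1 28 0 2-2 13 0 2-2 28 0 2 2 3 0 4 2 10 10 1 0 3 3"/><path data-order="1" d="M555 332l0 5-1 1 0 25 1 2 2 8 2 2 0 15-2 2 0 3-2 3-13 14 0 3 5 5 3 7 5 5 0 1"/><path data-order="1" d="M352 288l12-10 6-3 27 0 1 2"/><path data-order="2" d="M398 277l6 8 0 3 1 2 0 5 3 7 4 3 0 2 22 21 0 2 3 3 13 14 5 1 3 4 7 3 3 0 2 2 5 0 3 1 4 4 2 0 11 11"/><path data-order="1" d="M52 253l0-5-2-3-10-10-6 0-2-2-15 0"/><path data-order="1" d="M634 245l3-2 3 0 5-3 5 0 2-2 3 0"/><path data-order="1" d="M144 227l0-2-7-7-2-5-3-3-4-7-6-6-2 0-5-5-1 0-6-5-1 0-9-9-1 0-10-10-2-3 0-10 3-3 0-2 24-23 3-7 0-13-1-2 0-30-2-2 0-16"/><path data-order="2" d="M358 220l2 2 5 0 20 10 3 3 2 0 8 8 2 4 0 11-3 7 0 8 1 4"/><path data-order="1" d="M545 217l4 0 3-4 2 0 33-33 3-2 27 0 7-3 3-3 7-4 3 0 2-1 16 0 0 1"/><path data-order="1" d="M437 178l0 4-5 10-7 6-3 7 0 5 15 30 3 3 2 5 3 4 7 13 3 3 0 2 3 3 4 7 10 13 0 2 15 17 1 5 4 3 0 2 5 6 0 4 1 1 0 7-3 7-7 8 0 3 4 4 0 3 2 2 0 3 1 3"/><path data-order="1" d="M195 117l-5-5 0-4-3-5 0-3-5-10-7-8 0-2-18-18-3-7-4-3 0-2-16-17-14-6-3 0 0-7-2-2"/><path data-order="1" d="M522 110l3-3 2-5 7-7 16 0 4-2 11-11 2-4 0-3 2-2 0-11 3-4 0-1 8-9 2-3 0-3 2-2 0-23"/><path data-order="1" d="M82 77l3-4 13-6 9-2 3-3 0-4 2-1"/><path data-order="2" d="M112 57l0-5 2-2 0-13 1-2 0-17"/><path data-order="1" d="M464 47l3-4 1 0 10-10 7-3 5 0 2-2 6 0 6-3 3 0 7-3 16 0 10-5 5 0"/><path data-order="1" d="M278 38l-20-20-8 0-1-1-17 0"/><path data-order="1" d="M655 35l0-18"/>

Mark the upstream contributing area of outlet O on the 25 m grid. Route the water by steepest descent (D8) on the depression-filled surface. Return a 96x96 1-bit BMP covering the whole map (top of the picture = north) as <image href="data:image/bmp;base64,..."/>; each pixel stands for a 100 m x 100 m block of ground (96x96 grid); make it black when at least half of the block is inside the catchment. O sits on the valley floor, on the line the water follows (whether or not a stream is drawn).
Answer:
<image width="96" height="96" href="data:image/bmp;base64,Qk2+BAAAAAAAAD4AAAAoAAAAYAAAAGAAAAABAAEAAAAAAIAEAAATCwAAEwsAAAIAAAAAAAAA////AAAAAAAAAAAAAAAAAAAAAAAAAAAAAAAAAAAAAAAAAAAAAAAAAAAAAAAAAAAAAAAAAAAAAAAAAAAAAAAAAAAAAAAAAAAAAAAAAAAAAAAAAAAAAAAAAAAAAAAAAAAAAAAAAAAAAAAAAAAAAAAAAAAAAAAAAAAAAAAAAAAAAAAAAAAAAAAAAAAAAAAAAAAAAAAAYAAAAAAAAAAAAAAB/AAAAAAAAAAAAAAD/4AAAAAAAAAAAAAP/+AAAAAAAAAAAAA///AAAAAAAAAAAAB///AAAAAAAAAAAAD///AAAAAAAAAAAAf///AAAAAAAAAAAA////gAAAAAAAAAAB////gAAAAAAAAAAP////AAAAAAAAAAAf///+AAAAAAAAAAA////8AAAAAAAAAAB////8AAAAAAAAAAD////8AAAAAAAAAAD////8AAAAAAAAAAH////8AAAAAAAAAAP////8AAAAAAAAAAP////8AAAAAAAAAAP////+AAAAAAAAAAf/////AAAAAAAAAAf/////AAAAAAAAAA//////AAAAAAAAAB//////AAAAAAAAAA//////AAAAAAAAAA//////AAAAAAAAAA/////+AAAAAAAAAAf////8AAAAAAAAAAf////8AAAAAAAAAAP////8AAAAAAAAAAH////wAAAAAAAAAAH////AAAAAAAAAAAD///+AAAAAAAAAAAB///8AAAAAAAAAAAA///AAAAAAAAAAAAAcH8AAAAAAAAAAAAAYAQAAAAAAAAAAAAAAAAAAAAAAAAAAAAAAAAAAAAAAAAAAAAAAAAAAAAAAAAAAAAAAAAAAAAAAAAAAAAAAAAAAAAAAAAAAAAAAAAAAAAAAAAAAAAAAAAAAAAAAAAAAAAAAAAAAAAAAAAAAAAAAAAAAAAAAAAAAAAAAAAAAAAAAAAAAAAAAAAAAAAAAAAAAAAAAAAAAAAAAAAAAAAAAAAAAAAAAAAAAAAAAAAAAAAAAAAAAAAAAAAAAAAAAAAAAAAAAAAAAAAAAAAAAAAAAAAAAAAAAAAAAAAAAAAAAAAAAAAAAAAAAAAAAAAAAAAAAAAAAAAAAAAAAAAAAAAAAAAAAAAAAAAAAAAAAAAAAAAAAAAAAAAAAAAAAAAAAAAAAAAAAAAAAAAAAAAAAAAAAAAAAAAAAAAAAAAAAAAAAAAAAAAAAAAAAAAAAAAAAAAAAAAAAAAAAAAAAAAAAAAAAAAAAAAAAAAAAAAAAAAAAAAAAAAAAAAAAAAAAAAAAAAAAAAAAAAAAAAAAAAAAAAAAAAAAAAAAAAAAAAAAAAAAAAAAAAAAAAAAAAAAAAAAAAAAAAAAAAAAAAAAAAAAAAAAAAAAAAAAAAAAAAAAAAAAAAAAAAAAAAAAAAAAAAAAAAAAAAAAAAAAAAAAAAAAAAAAAAAAAAAAAAAAAAAAAAAAAAAAAAAAAAAAAAAAAAAAAAAAAAAAAAAAAAAAAAAAAAAAAAAAAAAAAAAAAAAAAAAAAAAAAAAAAAAAAAAAAAAAAAAAAAAAAAAAAAAAA="/>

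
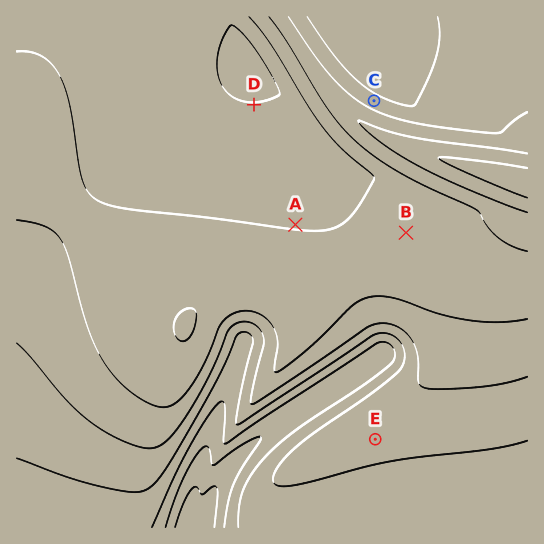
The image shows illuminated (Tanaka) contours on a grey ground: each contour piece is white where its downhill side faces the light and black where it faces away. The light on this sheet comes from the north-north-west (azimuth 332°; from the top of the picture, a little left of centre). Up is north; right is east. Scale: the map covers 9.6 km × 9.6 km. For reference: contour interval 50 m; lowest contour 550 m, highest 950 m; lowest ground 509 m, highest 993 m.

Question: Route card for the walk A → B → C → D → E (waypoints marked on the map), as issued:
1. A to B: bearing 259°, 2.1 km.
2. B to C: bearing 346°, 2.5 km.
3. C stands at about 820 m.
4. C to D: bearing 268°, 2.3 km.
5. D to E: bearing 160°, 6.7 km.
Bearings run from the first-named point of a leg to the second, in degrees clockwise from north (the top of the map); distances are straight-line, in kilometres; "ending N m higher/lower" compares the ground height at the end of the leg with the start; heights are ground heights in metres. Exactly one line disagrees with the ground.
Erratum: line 1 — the bearing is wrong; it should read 94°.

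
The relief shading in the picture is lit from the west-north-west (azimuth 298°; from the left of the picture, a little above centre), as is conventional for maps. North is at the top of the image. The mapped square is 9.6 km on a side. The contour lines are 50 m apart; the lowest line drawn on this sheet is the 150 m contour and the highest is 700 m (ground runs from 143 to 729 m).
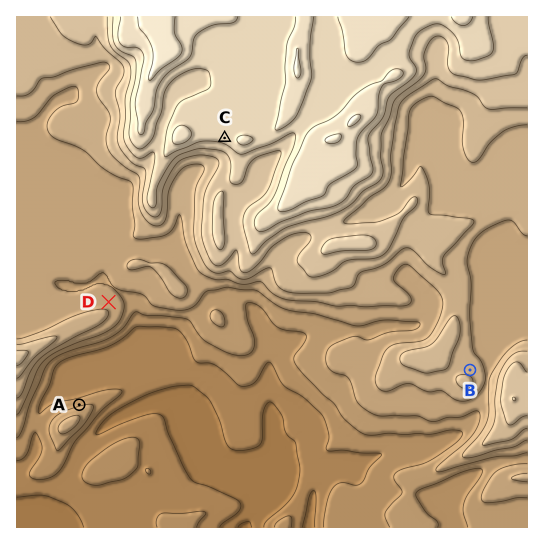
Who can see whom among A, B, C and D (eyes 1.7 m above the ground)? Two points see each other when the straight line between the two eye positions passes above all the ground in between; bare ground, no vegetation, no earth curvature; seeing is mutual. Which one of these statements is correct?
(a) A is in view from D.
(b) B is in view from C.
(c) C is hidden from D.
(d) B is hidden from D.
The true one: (d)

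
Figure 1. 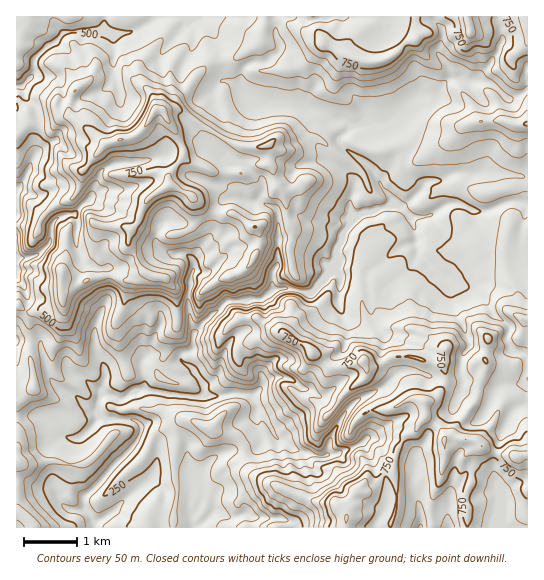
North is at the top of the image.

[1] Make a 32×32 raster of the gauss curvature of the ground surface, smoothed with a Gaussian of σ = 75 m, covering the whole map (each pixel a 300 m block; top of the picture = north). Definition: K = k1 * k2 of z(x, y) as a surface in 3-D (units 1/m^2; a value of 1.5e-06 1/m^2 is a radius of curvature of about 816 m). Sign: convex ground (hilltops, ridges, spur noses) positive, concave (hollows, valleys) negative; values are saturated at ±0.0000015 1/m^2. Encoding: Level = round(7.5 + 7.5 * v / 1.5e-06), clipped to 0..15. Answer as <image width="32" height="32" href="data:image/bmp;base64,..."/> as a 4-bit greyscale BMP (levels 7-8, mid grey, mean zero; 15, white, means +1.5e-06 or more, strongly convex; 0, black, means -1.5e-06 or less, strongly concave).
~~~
<image width="32" height="32" href="data:image/bmp;base64,Qk12AgAAAAAAAHYAAAAoAAAAIAAAACAAAAABAAQAAAAAAAACAAATCwAAEwsAABAAAAAAAAAAAAAAABEREQAiIiIAMzMzAERERABVVVUAZmZmAHd3dwCIiIgAmZmZAKqqqgC7u7sAzMzMAN3d3QDu7u4A////AHtoVoiIh3aXiJd4eHWHeHdoh4qHh3d4eIcPlnh3eHeGWYZ4h3d3iGznaF53d3eYiIeHl4iHiHZYh4l2SYeXWXaWd4eIeHaXWHcLtHaYiHM+mId5pmeHlXeWxvXGWcartlh4d3t3eJiHeZ9ZhIgFs6dpZ3h3domcZ3gqWUpqmpd3bWiIamh4c1fIhkkpekdneHd4d5eIh4fMOWmKh3lnd3d3eWg4haV6WJjSPzaHd3l4WCZ2eYRE5XKQtlZpZtt7aGqXqKdr1rmD95iHd5d0bUeleop3l0KKZjg3d3dniHaJx7WPFbcPg+ew6Hh3d4iIZ5iUkGif2A+GP1WniHeIiHh1+IeRiBpnusl5h4d3d4d4NXZnpaaFeIYHd2h3iIeHeK9ph3pKd4m7mHhpiHh3d4eUZtZzrGQqSTZ3lnh2eIeHR02HiHmPZoWXeHiIaXeJd4lyh5ZrVmeIhvZ3h4h3eHeXfFLIZWeHeGh2d3d4d3h3fGmIlmp4d3iGeHeXd3h4eJaXZZOIWGWJ9neIiHd4eId1pYjZWmaHl0V3d3iHeKSYddV3nex7h4d3h3h3h4lZiVd6h3cGOIeHeHeHd4iHh2WphYh4l5h3eIeIeJaIaHaZhaeId3iId3h3Zpibc6Z2hXiHd4h3d4iJh6l3h2xH95eIeHeHh4iHhndYh3h4d6h4"/>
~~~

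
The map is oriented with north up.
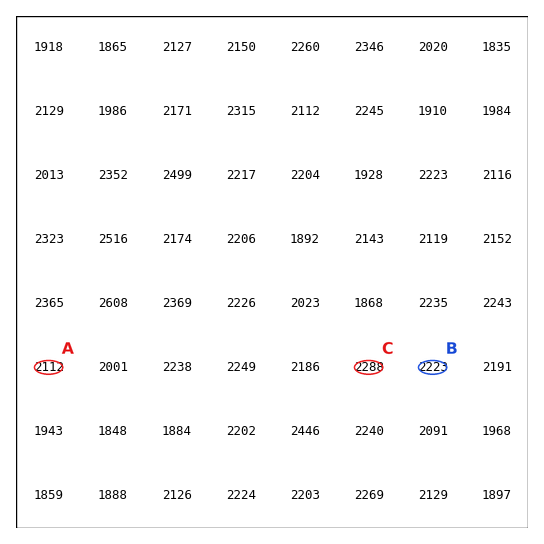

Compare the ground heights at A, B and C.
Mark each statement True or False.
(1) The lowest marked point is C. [False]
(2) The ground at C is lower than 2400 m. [True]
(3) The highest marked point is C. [True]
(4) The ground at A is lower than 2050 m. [False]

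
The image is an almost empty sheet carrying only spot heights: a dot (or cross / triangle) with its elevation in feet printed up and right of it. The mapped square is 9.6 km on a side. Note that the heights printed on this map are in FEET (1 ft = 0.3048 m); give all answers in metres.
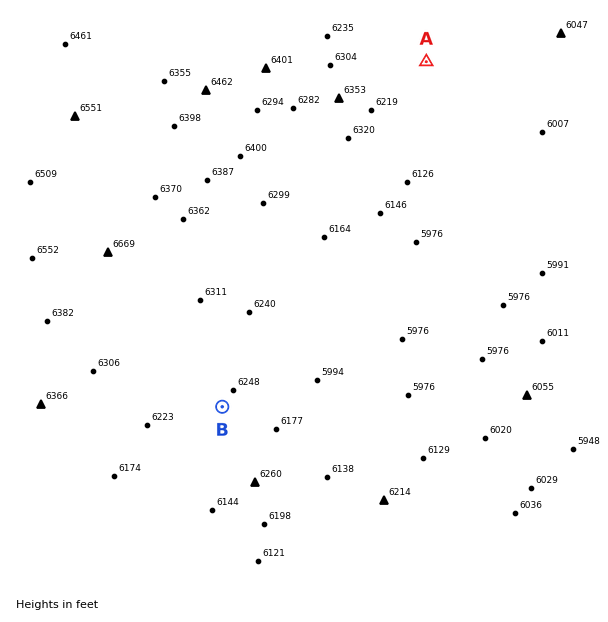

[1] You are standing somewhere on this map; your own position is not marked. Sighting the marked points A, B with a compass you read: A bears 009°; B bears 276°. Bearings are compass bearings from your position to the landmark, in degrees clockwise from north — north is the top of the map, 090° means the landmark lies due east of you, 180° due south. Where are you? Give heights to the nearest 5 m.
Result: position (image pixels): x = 369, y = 422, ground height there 1830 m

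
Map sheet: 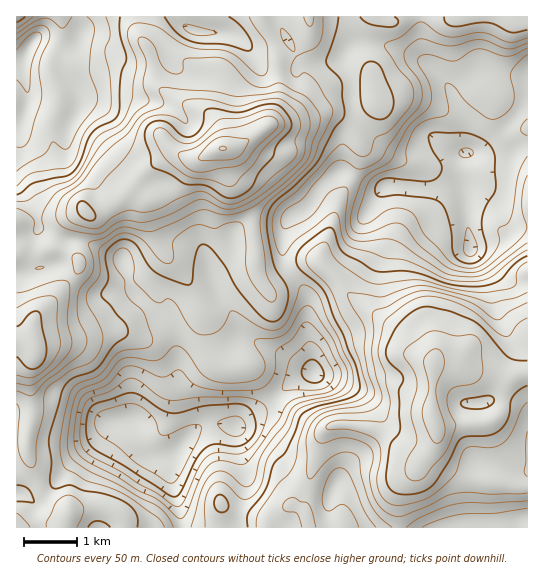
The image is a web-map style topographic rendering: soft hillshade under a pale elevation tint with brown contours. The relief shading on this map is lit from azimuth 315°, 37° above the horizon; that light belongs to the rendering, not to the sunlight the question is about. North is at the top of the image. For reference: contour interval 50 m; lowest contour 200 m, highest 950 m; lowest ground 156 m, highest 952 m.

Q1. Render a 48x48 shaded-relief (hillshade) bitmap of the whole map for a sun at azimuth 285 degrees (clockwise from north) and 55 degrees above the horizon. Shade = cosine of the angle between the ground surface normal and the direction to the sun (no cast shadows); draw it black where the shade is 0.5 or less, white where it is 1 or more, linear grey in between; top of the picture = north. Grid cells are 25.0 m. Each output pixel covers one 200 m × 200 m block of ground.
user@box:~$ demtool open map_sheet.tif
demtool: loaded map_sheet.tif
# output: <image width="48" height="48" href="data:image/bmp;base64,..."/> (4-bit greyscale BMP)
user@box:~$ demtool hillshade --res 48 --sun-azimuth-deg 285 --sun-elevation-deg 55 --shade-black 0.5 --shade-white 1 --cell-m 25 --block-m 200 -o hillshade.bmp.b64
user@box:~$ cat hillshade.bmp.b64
<image width="48" height="48" href="data:image/bmp;base64,Qk32BAAAAAAAAHYAAAAoAAAAMAAAADAAAAABAAQAAAAAAIAEAAATCwAAEwsAABAAAAAAAAAAAAAAABEREQAiIiIAMzMzAERERABVVVUAZmZmAHd3dwCIiIgAmZmZAKqqqgC7u7sAzMzMAN3d3QDu7u4A////AJm7p2iqh4dq3Kms26qpiZiaqXVniZmZmYm8uHmph3Zr3bmc3Lqoiam8uXVWeIiIiKq8uZmYZmV87smL3cqYearMuXZVZ4iHd7qqqZmGVmad7sl63suoaKvdypdVaImYiKmImYh2Vnit7smK3ty5Z6ze26llaJmZmal2eHd2Z4mt7smb3tzKdpve3LqFV5mZmahlVmZ3iJms3cqs3tzbl4rN3LuWRYmZmKhlM1eJmZmbzbqs7t3cl4ms3Lu4RHiIiKhVMUeZmqmJu6mt7u7uuImrvMy5VXh2Z7lUICaJqrqYmpms3u7u26qqvMy5Z5mGVblkIBV4mrqYiJibzN7t26qrzdy4aKqnVLl1MCRniqqYd3eJq83bqqvM3d23V5q5dZdWQiRWiaqZiHdniJu6q83e3cy4Z4mZhnUkRDM1eaqaqZh3ZniZve7t3My5eIiZl5YhNVMkeamau6mYdVZ5ze7tzMy5iIiZqalSNWQjaJiKu6qpdlZovd3t27y5mYiJmql1RWVEaIeKupmZh2d4vd3e3Lu6mYiImql2ZmZneIiKqpmZiGZpvN3e3Lu6mphoq6l2Znd4h4maqZiJmGRZvMzN3Lu6mpdpu7p2VneIiImqqpiaqWNZzMzN3LqqqYZ6y8uXVWeIiZqqqZmrunNZzcu7zMuqmHabu7uoZFeIiaqqqZq7unRZzcuqvMuodniru7u6hUV4mqqqmJu7qXZ6vLmZq7qGZ4q7vKu7qFNXmqqZiKu7qHiqu5iJqql1aJvN3JmrumI3rLqYeKu7lnrMqYiJqphmZ5zd7omqumI3vLqYeKu7lXvcp3iJmYd2Vq3t3Zq6mYU1m7mIiaq7lGvdt1eaqYd3Zpzd3YmqmYUjeZh3iZmrg1rMxzabuYd4d6zLzHi8uoZEaHZmeZiKckm8yTObuoeJiKzLvIm93Kh3eHZmaJdWUjerylJ7upiJiKy7zavN3KmpmZh2aJhCIRR5u3NZqpmZiKu73czN3Lq6qZmYaJl0IQA3q5U2mqqpiau73ty7zdu7upmqh4mGVCADeagzeZmZiaurzcu7zu26u6qql3d2VlIAJppjR4iIiaurzbu6vv7Lu8u8uodkRnUQBIqFRXiIiau6vLu6ve7cvMy7zcl1NGdBFIqXVFiIiKu6q8y6re7c3duIvduZczVTJIqXYzaJmJqqqsy5nN3N7tp4zdu7uDNENHmZcxR5mZqZq7zKmszN7sqavMqrymRVVWmphSJYiZqZmqzLmbzd3czLu5ibunZmdnm6l1NHiaqYiKvLmazd3My7qpmqqpd3h3q6mHRGiqqZiKzLmbvN3cqqqqqZmqiZiIqqmHVXmqqZh7zKmqvN3cmaqqqHm6mZiJqqh2VomZmZh83aqrvMzbmqqql3q6mYiJu5hmaJmYmYdqzbqrzM3Kmqmph5u6mYd5qph2eJh3mYZFrcqrzN3JmHiamry6qpZomZh3iZh2iZZAS8mbzN25hmmqq8upq5ZomZl2eql3eamAFqmKzMyph5qZqrqZq5VompmHiqqYiJmQ=="/>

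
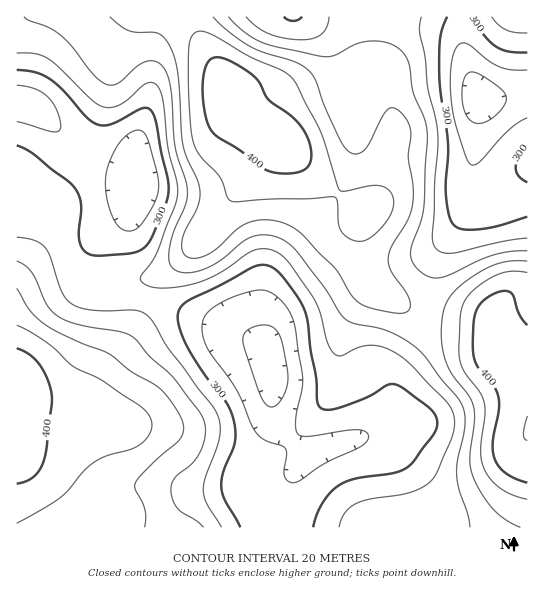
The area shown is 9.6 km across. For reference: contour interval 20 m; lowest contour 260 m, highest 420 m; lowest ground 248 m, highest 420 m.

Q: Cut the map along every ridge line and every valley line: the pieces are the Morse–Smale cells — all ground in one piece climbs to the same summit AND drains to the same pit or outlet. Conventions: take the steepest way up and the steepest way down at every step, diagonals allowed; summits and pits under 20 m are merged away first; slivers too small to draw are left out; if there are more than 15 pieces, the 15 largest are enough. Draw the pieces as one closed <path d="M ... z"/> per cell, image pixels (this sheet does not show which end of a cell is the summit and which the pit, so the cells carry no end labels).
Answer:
<path d="M141 299l-6 24-7 15-19 24-16 28-15 15-11 7-36-5-15 0 0 44 13 10 18 10 42 34 9 4 23 4 3 4 2 11 157 0 9-50 7-12 13-13-6-1-9-7-12-11-10-16-3-9 0-39-7-23-15-10-44-17z"/><path d="M279 141l-8 8-15 21-29 33-12 19-27 31-13 11-21 12-10 9-4 13 66 22 56 24 6 9 4 17 0 39 3 9 10 16 12 11 9 7 8 0 20-8 35-9 16-13 6-8 2-12-1-27 8-14 21-28 7-15-22-10-37-26-5-12-4-24 0-16 7-17-40-26z"/><path d="M193 16l-177 1 0 85 18 5 47 42 21 12 29 11 6 7 0 7-10 29-32 30-7 14-1 20 6 9 10 5 36 6 5-14 6-6 25-15 25-25 27-36 52-62-32-16-15-12-5-12 0-16-30-51z"/><path d="M429 317l-8 16-21 28-8 14 1 27-2 12-6 8-16 13-56 17-14 14-8 16-7 39 1 7 243-1 0-145-24-31-9-20-6-6-18-4-21 0z"/><path d="M383 21l-6 0-2 8 0 33 4 12-16-1-16 4-53 19-14 14-5 13-2 11 2 5 8 5 36 36 48 33-7 17 0 16 4 24 5 12 37 26 21 9 6-44 4-15 35-59-1-25 4-19 5-56-8-18-11-36-7-10-21-8z"/><path d="M22 103l-6 0 0 303 51 6 11-7 15-15 16-28 19-24 7-15 5-24-26-3-21-8-6-9 0-14 8-20 32-30 10-29 0-7-6-7-29-11-17-9-16-12-31-31z"/><path d="M527 93l-28 6-19 0-5 56-4 19 1 25-35 59-4 15-5 41 2 5 7 1 34 1 18 4 6 6 9 20 13 15 10 15z"/><path d="M317 16l-124 1 4 17 30 51 0 16 2 8 14 14 31 16-1-9 4-15 6-9 11-10 53-19 30-4-2-11 0-41-49-2z"/><path d="M527 16l-67 1 3 32 16 50 20 0 29-6z"/><path d="M17 452l0 76 108-1-1-10-3-4-23-4-9-4-42-34-18-10z"/><path d="M459 16l-82 0-1 5 67 8 12 6 7 13z"/><path d="M375 16l-58 1 58 4z"/>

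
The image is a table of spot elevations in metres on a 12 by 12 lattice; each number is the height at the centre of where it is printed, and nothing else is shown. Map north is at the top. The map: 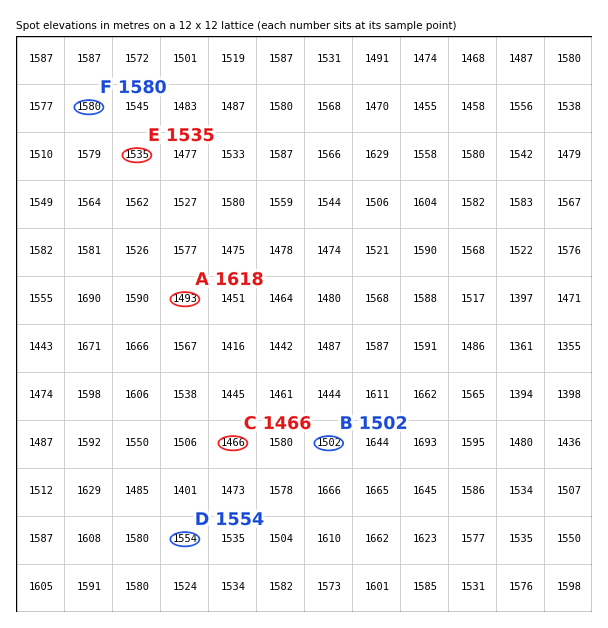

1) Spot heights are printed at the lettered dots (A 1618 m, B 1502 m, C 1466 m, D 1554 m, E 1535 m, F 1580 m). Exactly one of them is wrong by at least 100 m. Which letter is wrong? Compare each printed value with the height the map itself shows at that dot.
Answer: A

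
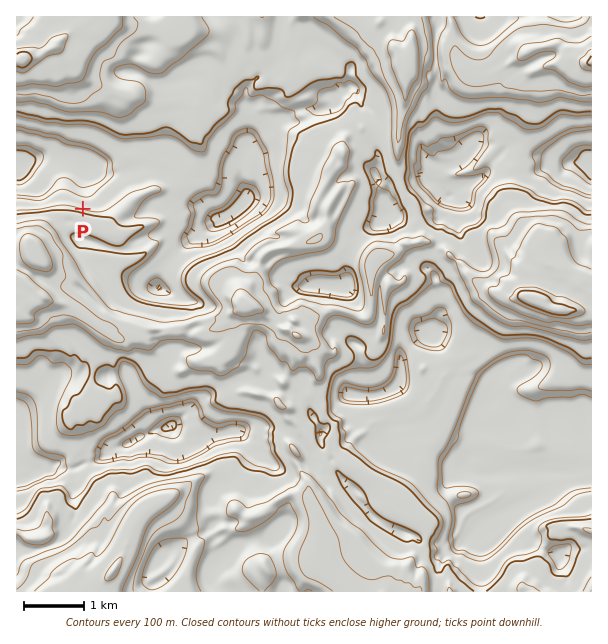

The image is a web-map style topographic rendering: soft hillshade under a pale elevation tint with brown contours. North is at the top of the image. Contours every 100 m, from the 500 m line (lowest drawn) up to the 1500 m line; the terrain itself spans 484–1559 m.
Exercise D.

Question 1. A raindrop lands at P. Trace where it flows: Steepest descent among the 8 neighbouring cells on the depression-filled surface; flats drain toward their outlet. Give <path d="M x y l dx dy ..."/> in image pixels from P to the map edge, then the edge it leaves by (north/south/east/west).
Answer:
<path d="M83 209l0-32 1-1 0-8-3-1-9-9-39 0-4 4-12 2"/>
exit: west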